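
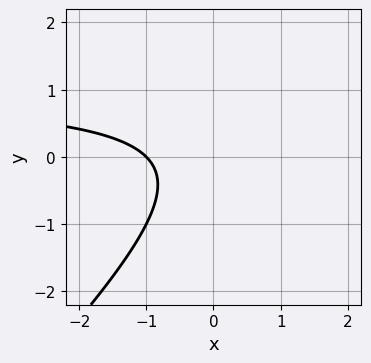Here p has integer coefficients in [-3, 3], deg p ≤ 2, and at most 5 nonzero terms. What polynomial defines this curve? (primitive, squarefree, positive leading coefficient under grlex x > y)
1. The degree is 2 — the shape is more complex than any degree-1 curve.
2. Reading off the gridlines: one x-axis crossing is at x = -1; it misses every integer gridline on the y-axis.
3. Solving for integer coefficients yields p as stated.

x*y - y^2 - x - 1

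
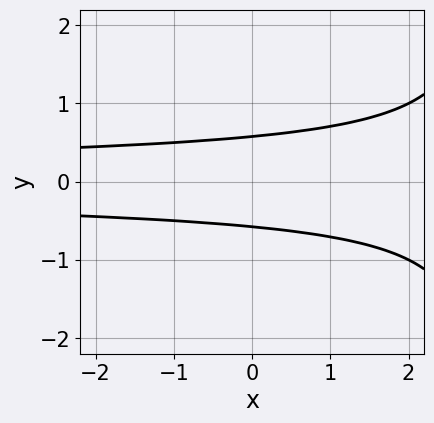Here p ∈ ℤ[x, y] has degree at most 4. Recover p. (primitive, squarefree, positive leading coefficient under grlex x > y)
1. Degree: the shape is more complex than any degree-2 curve, so deg p = 3.
2. Symmetries: mirror symmetry y ↦ −y ⇒ only even powers of y.
3. Reading off the gridlines: the curve avoids every integer x-axis point in the box.
4. These observations pin down the coefficients.

x*y^2 - 3*y^2 + 1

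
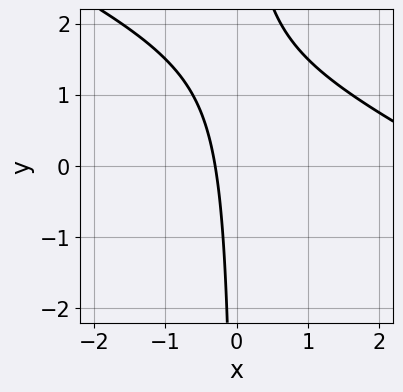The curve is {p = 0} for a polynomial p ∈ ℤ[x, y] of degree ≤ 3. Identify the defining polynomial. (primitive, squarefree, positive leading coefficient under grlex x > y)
(a) deg p = 2.
(b) Against the integer gridlines: the curve avoids every integer y-axis point in the box.
(c) Fitting integer coefficients to these (and the overall shape) gives p.

x^2 + 2*x*y - 3*x - 1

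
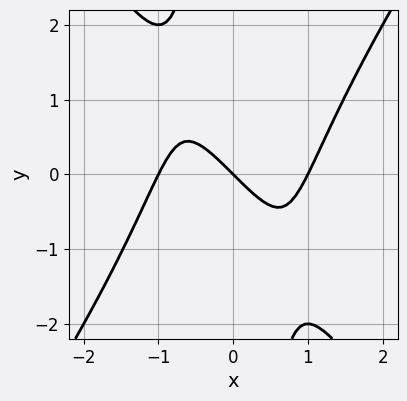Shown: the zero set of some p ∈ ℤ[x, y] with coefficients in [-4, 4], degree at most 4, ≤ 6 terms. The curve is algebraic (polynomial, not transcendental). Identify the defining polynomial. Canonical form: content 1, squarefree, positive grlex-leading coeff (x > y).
2*x^3 - x*y^2 - 2*x - 2*y

(a) The degree is 3 — the shape is more complex than any degree-2 curve.
(b) Reading off the gridlines: it crosses the y-axis at the gridline y = 0; among the integer gridlines, it crosses the x-axis at x ∈ {-1, 0, 1}.
(c) Putting this together gives p.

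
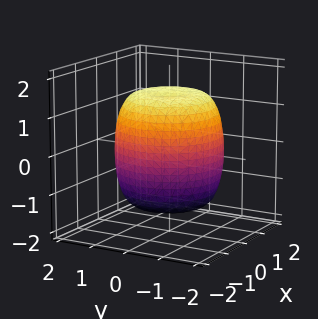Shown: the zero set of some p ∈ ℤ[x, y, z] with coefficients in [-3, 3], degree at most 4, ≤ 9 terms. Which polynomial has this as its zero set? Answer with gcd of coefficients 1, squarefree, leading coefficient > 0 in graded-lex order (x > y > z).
(a) deg p = 4.
(b) Symmetry: every cross-section ⟂ z is a circle, so x, y appear only via x² + y².
(c) From the axis intercepts and sections: a circular section at z = 1 has radius between 1 and 2.
(d) Together with the visible shape, these determine p as stated.

x^4 + 2*x^2*y^2 + y^4 - x^2 - y^2 + z^2 - 2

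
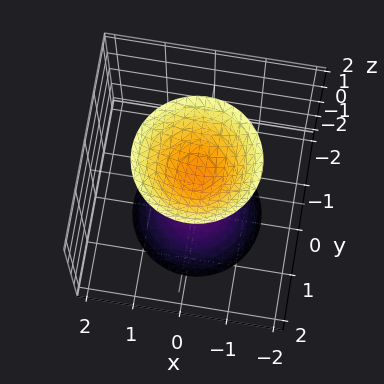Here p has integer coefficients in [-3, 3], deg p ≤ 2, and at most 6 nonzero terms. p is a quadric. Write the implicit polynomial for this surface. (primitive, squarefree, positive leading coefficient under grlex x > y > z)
2*x^2 + 2*y^2 - z^2 + 1

(a) There are 2 components. Treating them together as one polynomial.
(b) Degree: two sheets facing apart; a quadric, so deg p = 2.
(c) By symmetry, the z-axis is an axis of rotation, so x and y enter only as x² + y²; it's symmetric under z → −z, forcing even powers of z.
(d) Checking where it meets the axes: among the integer gridlines, it crosses the z-axis at z ∈ {-1, 1}; it misses every integer gridline on the x-axis.
(e) Fitting integer coefficients to these (and the overall shape) gives p.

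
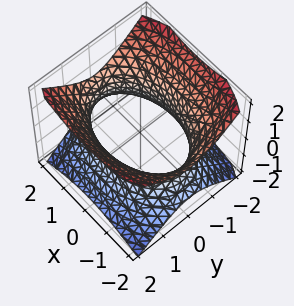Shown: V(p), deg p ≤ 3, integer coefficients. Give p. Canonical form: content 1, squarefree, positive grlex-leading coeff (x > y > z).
1. The degree is 2 — one connected sheet with a waist; a quadric.
2. Symmetries: it's symmetric under x → −x, forcing even powers of x; the z ↦ −z reflection is a symmetry, so z appears only in even powers; mirror symmetry y ↦ −y ⇒ only even powers of y.
3. Checking where it meets the axes: the surface avoids every integer z-axis point in the box.
4. These observations pin down the coefficients.

x^2 + 2*y^2 - 2*z^2 - 3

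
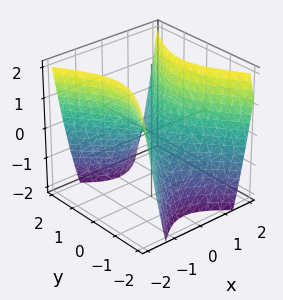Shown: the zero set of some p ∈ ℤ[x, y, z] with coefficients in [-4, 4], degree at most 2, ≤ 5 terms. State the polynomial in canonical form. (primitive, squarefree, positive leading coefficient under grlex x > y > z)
3*x^2 - 2*y^2 - 2*z

deg p = 2. A hyperbolic paraboloid; a quadric.
Symmetries: the y ↦ −y reflection is a symmetry, so y appears only in even powers; it's symmetric under x → −x, forcing even powers of x.
Observable constraints: it crosses the y-axis at the gridline y = 0; one x-axis crossing is at x = 0; it meets the z-axis at z = 0 (among the integer gridlines).
Solving for integer coefficients yields p as stated.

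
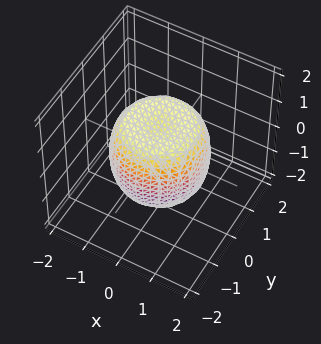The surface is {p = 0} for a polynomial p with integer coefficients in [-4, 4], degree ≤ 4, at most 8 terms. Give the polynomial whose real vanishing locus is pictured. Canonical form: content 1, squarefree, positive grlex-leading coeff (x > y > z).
x^4 + 2*x^2*y^2 + y^4 - x^2 - y^2 + z^2 - 1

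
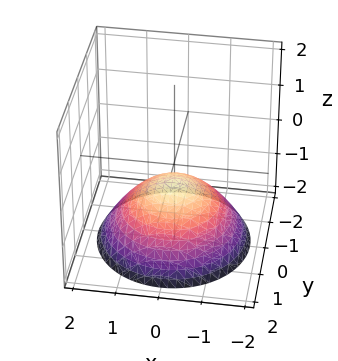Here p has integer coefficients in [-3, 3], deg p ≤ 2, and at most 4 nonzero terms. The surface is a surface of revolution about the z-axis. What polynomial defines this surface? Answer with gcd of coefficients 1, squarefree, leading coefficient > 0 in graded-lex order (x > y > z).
x^2 + y^2 + 2*z + 1

The degree is 2 — the shape is more complex than any degree-1 surface.
Symmetry: every cross-section ⟂ z is a circle, so x, y appear only via x² + y².
Reading off the gridlines: the surface avoids every integer x-axis point in the box; no y-intercept at any integer in the box; a circular section at z = -2 has radius between 1 and 2.
Fitting integer coefficients to these (and the overall shape) gives p.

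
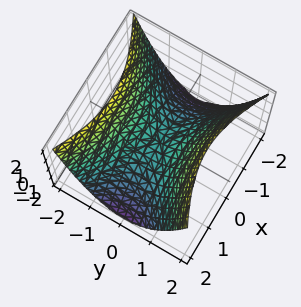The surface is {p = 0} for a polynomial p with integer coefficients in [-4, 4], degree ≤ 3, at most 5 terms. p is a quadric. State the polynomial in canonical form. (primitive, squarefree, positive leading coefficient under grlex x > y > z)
x^2 - 2*y^2 + 2*z

First, deg p = 2. A hyperbolic paraboloid; a quadric.
Next, symmetries: it's symmetric under x → −x, forcing even powers of x; it's symmetric under y → −y, forcing even powers of y.
Then, against the integer gridlines: one z-axis crossing is at z = 0; one x-axis crossing is at x = 0; it meets the y-axis at y = 0 (among the integer gridlines).
Finally, matching integer coefficients to the picture gives p.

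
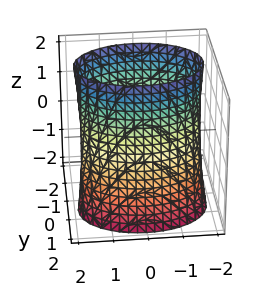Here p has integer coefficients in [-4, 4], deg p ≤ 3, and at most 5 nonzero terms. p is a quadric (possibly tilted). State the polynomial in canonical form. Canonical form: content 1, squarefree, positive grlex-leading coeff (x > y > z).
First, deg p = 2. The shape is more complex than any degree-1 surface.
Next, observable constraints: it misses every integer gridline on the z-axis.
Finally, solving for integer coefficients yields p as stated.

x^2 + 2*y^2 + y*z - 3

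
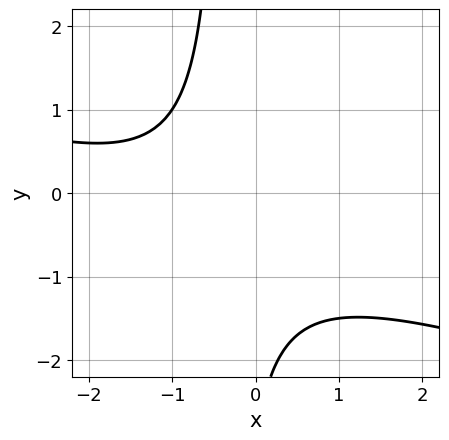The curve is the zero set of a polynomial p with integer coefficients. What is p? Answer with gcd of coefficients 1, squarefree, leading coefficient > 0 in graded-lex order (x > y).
x^2 + 3*x*y + 2*x + y + 3

First, degree: no degree-1 curve has this shape, so deg p = 2.
Next, checking where it meets the axes: no y-intercept at any integer in the box; it misses every integer gridline on the x-axis.
Finally, fitting integer coefficients to these (and the overall shape) gives p.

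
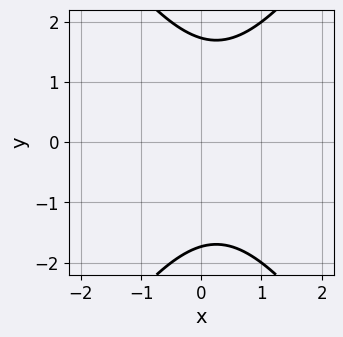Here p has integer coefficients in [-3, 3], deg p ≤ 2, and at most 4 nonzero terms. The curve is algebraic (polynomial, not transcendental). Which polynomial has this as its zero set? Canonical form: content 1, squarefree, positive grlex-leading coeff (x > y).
2*x^2 - y^2 - x + 3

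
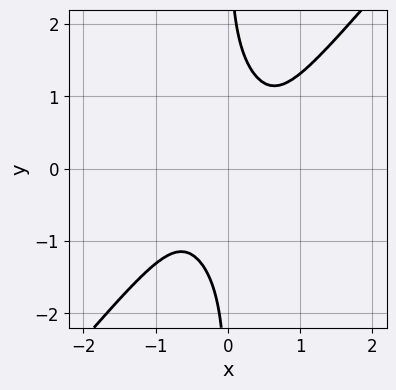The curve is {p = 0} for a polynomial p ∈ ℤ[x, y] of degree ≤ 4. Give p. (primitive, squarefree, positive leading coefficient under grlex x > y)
3*x^4 - x^2*y^2 - x*y^3 + 1

1. Degree: no degree-3 curve has this shape, so deg p = 4.
2. Observable constraints: the curve avoids every integer y-axis point in the box; the curve avoids every integer x-axis point in the box.
3. Fitting integer coefficients to these (and the overall shape) gives p.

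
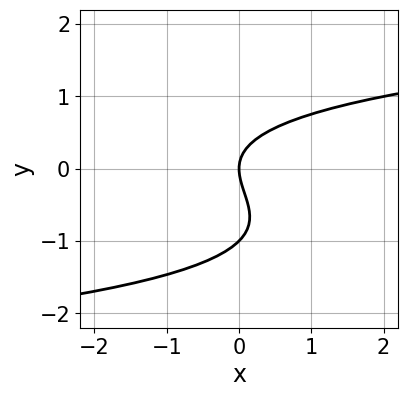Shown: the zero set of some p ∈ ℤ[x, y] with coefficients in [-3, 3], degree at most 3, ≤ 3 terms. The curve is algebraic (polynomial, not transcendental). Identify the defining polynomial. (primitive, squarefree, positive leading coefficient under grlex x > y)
y^3 + y^2 - x

(a) deg p = 3. The shape is more complex than any degree-2 curve.
(b) From the visible intercepts: one x-axis crossing is at x = 0; the y-axis gridline crossings are at y ∈ {-1, 0}.
(c) Together with the visible shape, these determine p as stated.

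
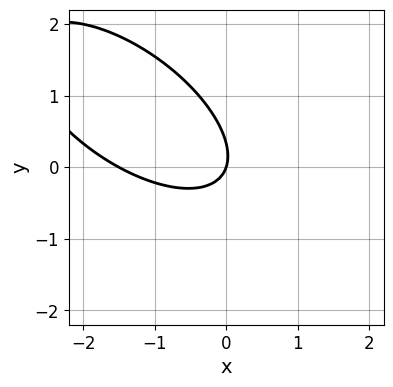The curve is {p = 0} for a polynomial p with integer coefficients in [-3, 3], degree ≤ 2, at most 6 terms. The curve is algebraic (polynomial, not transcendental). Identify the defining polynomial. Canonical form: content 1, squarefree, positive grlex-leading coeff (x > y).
2*x^2 + 3*x*y + 3*y^2 + 3*x - y

(a) The degree is 2 — no degree-1 curve has this shape.
(b) Against the integer gridlines: it crosses the x-axis at the gridline x = 0; it meets the y-axis at y = 0 (among the integer gridlines).
(c) Matching integer coefficients to the picture gives p.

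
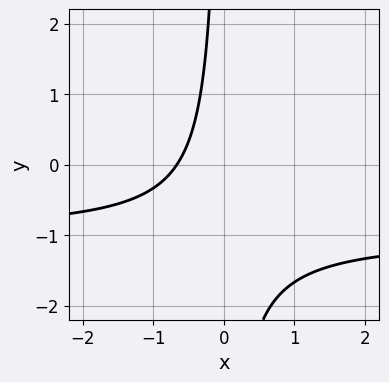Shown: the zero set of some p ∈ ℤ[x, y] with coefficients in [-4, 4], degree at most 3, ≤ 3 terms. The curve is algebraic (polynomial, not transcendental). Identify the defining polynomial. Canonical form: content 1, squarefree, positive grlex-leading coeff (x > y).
3*x*y + 3*x + 2

First, the degree is 2 — a generic line meets the curve in up to 2 points.
Next, from the axis intercepts and sections: no y-intercept at any integer in the box.
Finally, these observations pin down the coefficients.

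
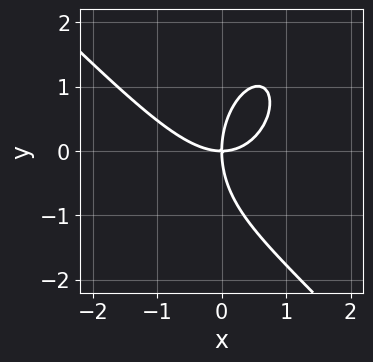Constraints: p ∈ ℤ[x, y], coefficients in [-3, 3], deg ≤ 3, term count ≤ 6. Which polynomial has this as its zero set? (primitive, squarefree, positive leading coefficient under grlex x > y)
(a) Degree: no degree-2 curve has this shape, so deg p = 3.
(b) Checking where it meets the axes: it crosses the x-axis at the gridline x = 0; it crosses the y-axis at the gridline y = 0.
(c) Together with the visible shape, these determine p as stated.

2*x^3 + x^2*y + y^3 - 3*x*y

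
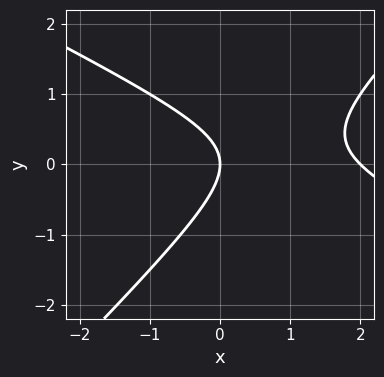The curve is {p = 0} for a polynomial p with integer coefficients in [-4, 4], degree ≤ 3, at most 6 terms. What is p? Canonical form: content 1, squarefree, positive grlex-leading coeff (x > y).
First, the degree is 2 — the shape is more complex than any degree-1 curve.
Then, observable constraints: the x-axis gridline crossings are at x ∈ {0, 2}; it meets the y-axis at y = 0 (among the integer gridlines).
Finally, putting this together gives p.

x^2 + x*y - 2*y^2 - 2*x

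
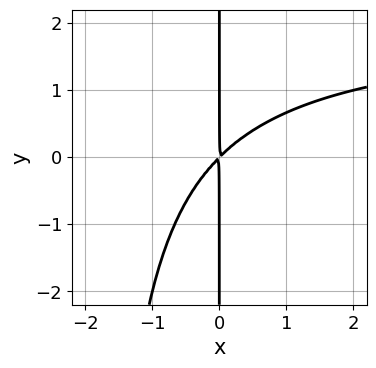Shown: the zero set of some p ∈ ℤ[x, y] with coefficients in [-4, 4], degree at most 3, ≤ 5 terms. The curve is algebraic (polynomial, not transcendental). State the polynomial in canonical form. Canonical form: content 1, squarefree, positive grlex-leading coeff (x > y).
(a) Degree: the shape is more complex than any degree-2 curve, so deg p = 3.
(b) Checking where it meets the axes: every point of the y-axis in the box is on the curve.
(c) Assembling these constraints gives the stated polynomial.

x^2*y - 2*x^2 + 2*x*y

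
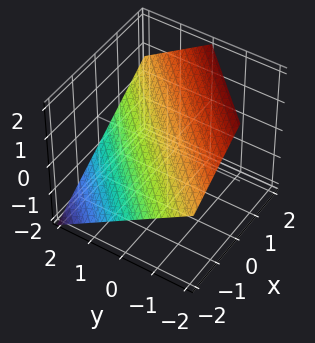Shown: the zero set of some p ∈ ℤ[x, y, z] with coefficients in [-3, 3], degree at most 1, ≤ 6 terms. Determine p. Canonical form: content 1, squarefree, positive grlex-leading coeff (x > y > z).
2*x - 2*y - 3*z + 2

(a) The degree is 1 — every cross-section is a straight line — this is a plane.
(b) Reading off the gridlines: one y-axis crossing is at y = 1; it meets the x-axis at x = -1 (among the integer gridlines).
(c) Together with the visible shape, these determine p as stated.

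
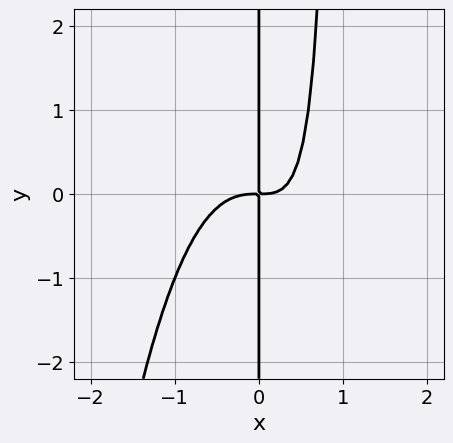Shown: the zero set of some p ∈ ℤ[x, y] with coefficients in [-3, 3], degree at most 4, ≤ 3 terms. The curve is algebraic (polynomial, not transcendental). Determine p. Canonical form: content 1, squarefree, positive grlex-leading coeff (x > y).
2*x^4 + x^2*y - x*y

The degree is 4 — the shape is more complex than any degree-3 curve.
Reading off the gridlines: every point of the y-axis in the box is on the curve.
The integer polynomial consistent with all of this is the stated p.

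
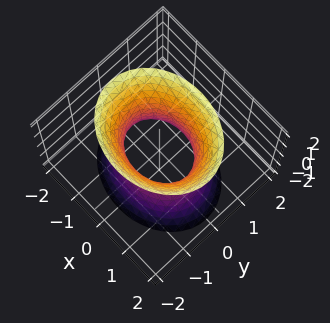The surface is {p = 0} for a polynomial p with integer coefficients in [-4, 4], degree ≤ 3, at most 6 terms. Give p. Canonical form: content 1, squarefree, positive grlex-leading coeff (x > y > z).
(a) The degree is 2 — an hourglass — one-sheet hyperboloid; a quadric.
(b) Symmetries: mirror symmetry z ↦ −z ⇒ only even powers of z; mirror symmetry y ↦ −y ⇒ only even powers of y; mirror symmetry x ↦ −x ⇒ only even powers of x.
(c) Against the integer gridlines: among the integer gridlines, it crosses the x-axis at x ∈ {-1, 1}; it misses every integer gridline on the z-axis.
(d) These observations pin down the coefficients.

2*x^2 + 3*y^2 - z^2 - 2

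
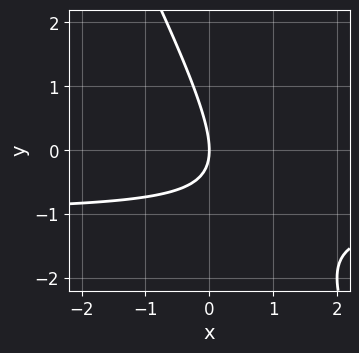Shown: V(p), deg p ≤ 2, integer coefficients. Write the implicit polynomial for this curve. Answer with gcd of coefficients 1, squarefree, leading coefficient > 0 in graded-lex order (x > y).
2*x*y + y^2 + 2*x

The degree is 2 — the shape is more complex than any degree-1 curve.
From the visible intercepts: one x-axis crossing is at x = 0; it crosses the y-axis at the gridline y = 0.
The integer polynomial consistent with all of this is the stated p.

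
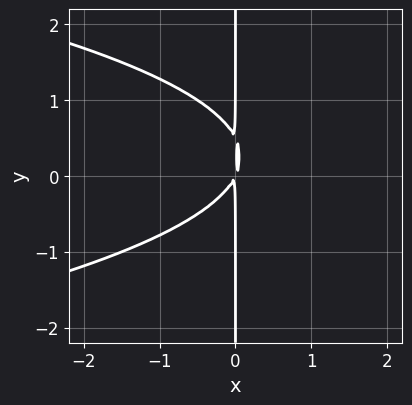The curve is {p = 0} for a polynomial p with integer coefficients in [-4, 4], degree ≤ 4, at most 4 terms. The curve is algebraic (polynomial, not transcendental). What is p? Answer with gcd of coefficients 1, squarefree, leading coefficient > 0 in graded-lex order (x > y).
2*x*y^2 + 2*x^2 - x*y

Degree: no degree-2 curve has this shape, so deg p = 3.
Reading off the gridlines: every point of the y-axis in the box is on the curve.
The integer polynomial consistent with all of this is the stated p.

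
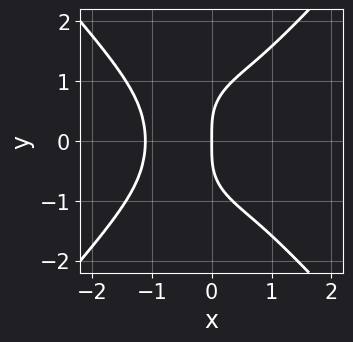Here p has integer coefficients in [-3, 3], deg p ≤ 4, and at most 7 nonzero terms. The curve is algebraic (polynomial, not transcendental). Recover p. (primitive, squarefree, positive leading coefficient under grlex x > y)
(a) The degree is 4 — the shape is more complex than any degree-3 curve.
(b) Symmetries: mirror symmetry y ↦ −y ⇒ only even powers of y.
(c) Reading off the gridlines: it crosses the y-axis at the gridline y = 0; it meets the x-axis at x = 0 (among the integer gridlines).
(d) Matching integer coefficients to the picture gives p.

3*x^4 - 2*y^4 + 3*x*y^2 - x^2 + 3*x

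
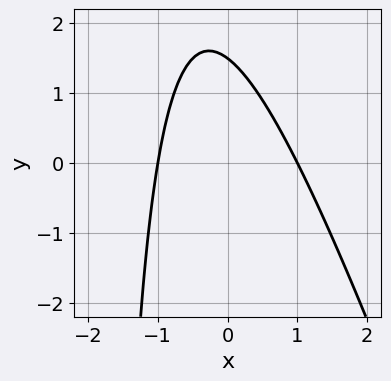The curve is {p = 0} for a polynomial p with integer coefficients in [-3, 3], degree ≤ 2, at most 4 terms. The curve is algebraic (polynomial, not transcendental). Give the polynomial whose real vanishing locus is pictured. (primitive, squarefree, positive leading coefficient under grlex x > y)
3*x^2 + x*y + 2*y - 3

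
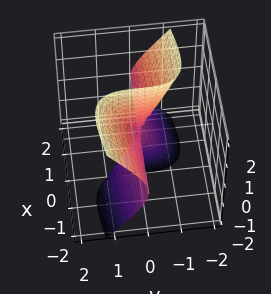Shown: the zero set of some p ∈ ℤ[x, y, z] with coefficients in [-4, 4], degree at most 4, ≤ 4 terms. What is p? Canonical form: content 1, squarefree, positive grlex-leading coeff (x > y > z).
deg p = 3.
Checking where it meets the axes: it meets the y-axis at y = 0 (among the integer gridlines); the visible z-axis segment lies entirely on the surface; every point of the x-axis in the box is on the surface.
Assembling these constraints gives the stated polynomial.

2*x^2*y - 2*x*y^2 + 2*x*z^2 + y^3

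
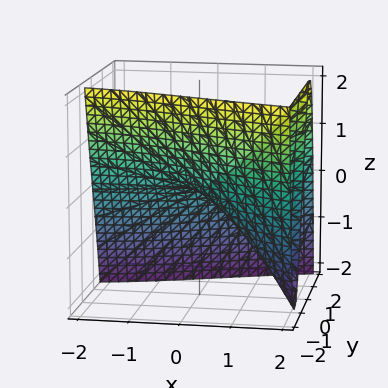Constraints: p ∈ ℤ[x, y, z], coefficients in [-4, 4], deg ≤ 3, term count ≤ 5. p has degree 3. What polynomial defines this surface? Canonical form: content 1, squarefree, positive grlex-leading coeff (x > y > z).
2*y^3 - 3*x*y + 2*z

(a) The degree is 3 — a generic line meets the surface in up to 3 points.
(b) Observable constraints: it crosses the z-axis at the gridline z = 0; the visible x-axis segment lies entirely on the surface; it meets the y-axis at y = 0 (among the integer gridlines).
(c) Putting this together gives p.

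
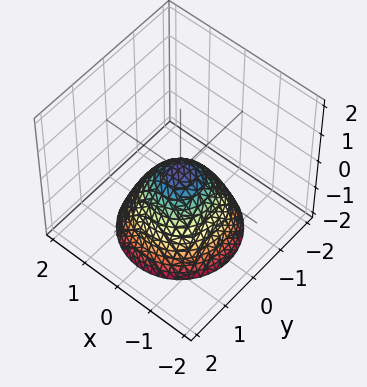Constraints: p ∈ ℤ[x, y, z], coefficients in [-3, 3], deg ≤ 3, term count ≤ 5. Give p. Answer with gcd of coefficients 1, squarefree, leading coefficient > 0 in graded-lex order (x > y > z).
x^2 + y^2 + z

(a) Degree: a single bowl opening along one axis; a quadric, so deg p = 2.
(b) Symmetries: rotational symmetry about the z-axis ⇒ p depends on x, y only through x² + y².
(c) Against the integer gridlines: it crosses the z-axis at the gridline z = 0; a circular section at z = -2 has radius between 1 and 2; one x-axis crossing is at x = 0.
(d) Assembling these constraints gives the stated polynomial.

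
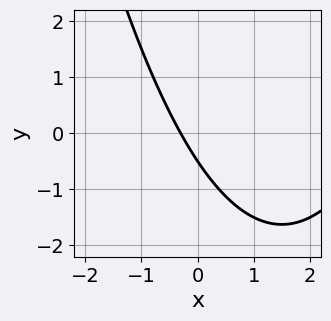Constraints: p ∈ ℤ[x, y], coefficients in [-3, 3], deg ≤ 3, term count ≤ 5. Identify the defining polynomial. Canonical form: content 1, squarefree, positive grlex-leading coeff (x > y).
x^2 - 3*x - 2*y - 1

The degree is 2 — no degree-1 curve has this shape.
The integer polynomial consistent with all of this is the stated p.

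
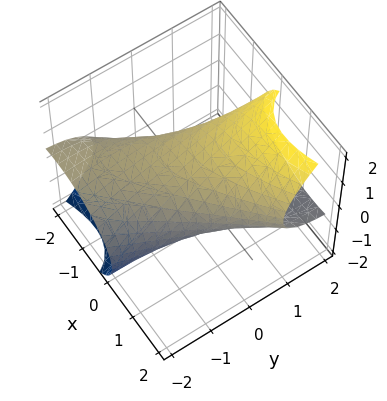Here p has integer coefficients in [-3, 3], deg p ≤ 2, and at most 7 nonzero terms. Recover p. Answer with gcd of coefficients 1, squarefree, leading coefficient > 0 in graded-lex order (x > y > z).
1. The degree is 2 — a generic line meets the surface in up to 2 points.
2. Observable constraints: among the integer gridlines, it crosses the z-axis at z ∈ {-1, 1}.
3. The integer polynomial consistent with all of this is the stated p.

2*x^2 - 3*x*y + y^2 - 3*y*z + 3*z^2 - 3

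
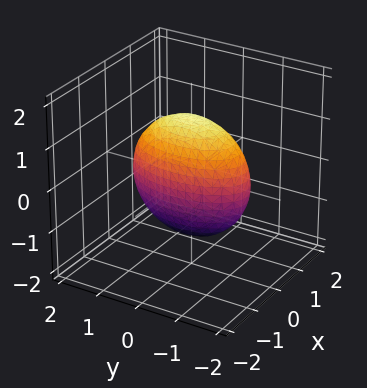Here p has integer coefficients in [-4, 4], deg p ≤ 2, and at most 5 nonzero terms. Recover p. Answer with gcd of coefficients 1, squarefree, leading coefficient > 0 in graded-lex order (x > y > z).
3*x^2 + y^2 + z^2 - 2

First, the degree is 2 — a closed, bounded, convex surface; a quadric.
Next, symmetries: it's symmetric under z → −z, forcing even powers of z; mirror symmetry y ↦ −y ⇒ only even powers of y; it's symmetric under x → −x, forcing even powers of x.
Finally, these observations pin down the coefficients.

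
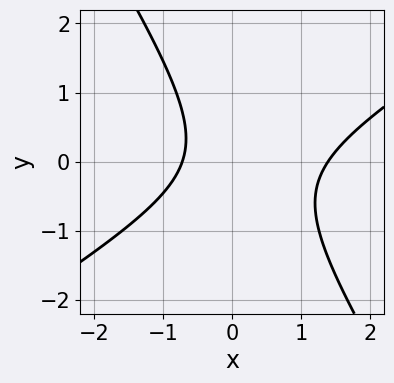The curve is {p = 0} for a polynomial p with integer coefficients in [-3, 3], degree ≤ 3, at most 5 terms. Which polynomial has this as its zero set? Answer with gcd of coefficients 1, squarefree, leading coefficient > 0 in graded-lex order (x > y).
1. deg p = 2. A generic line meets the curve in up to 2 points.
2. Reading off the gridlines: the curve avoids every integer y-axis point in the box.
3. Putting this together gives p.

3*x^2 - 3*x*y - 3*y^2 - 2*x - 3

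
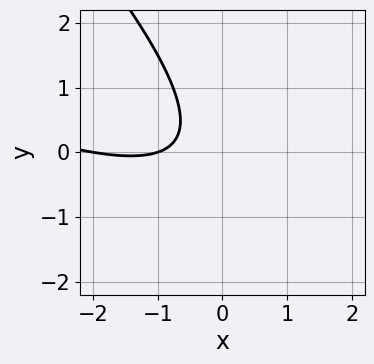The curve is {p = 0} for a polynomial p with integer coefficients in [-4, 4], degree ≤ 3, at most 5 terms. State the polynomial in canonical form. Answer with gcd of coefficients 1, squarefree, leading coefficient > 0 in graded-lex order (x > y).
x^2 + 3*x*y + 2*y^2 + 3*x + 2

(a) The degree is 2 — a generic line meets the curve in up to 2 points.
(b) From the axis intercepts and sections: the curve avoids every integer y-axis point in the box; the x-axis gridline crossings are at x ∈ {-2, -1}.
(c) Putting this together gives p.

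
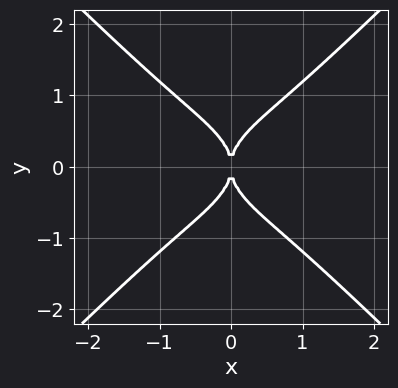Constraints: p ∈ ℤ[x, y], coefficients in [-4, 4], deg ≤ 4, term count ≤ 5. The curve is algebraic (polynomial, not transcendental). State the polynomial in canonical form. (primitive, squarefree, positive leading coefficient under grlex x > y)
(a) The degree is 4 — no degree-3 curve has this shape.
(b) Symmetries: the y ↦ −y reflection is a symmetry, so y appears only in even powers; it's symmetric under x → −x, forcing even powers of x.
(c) From the visible intercepts: it crosses the y-axis at the gridline y = 0; it meets the x-axis at x = 0 (among the integer gridlines).
(d) Solving for integer coefficients yields p as stated.

x^4 - y^4 + x^2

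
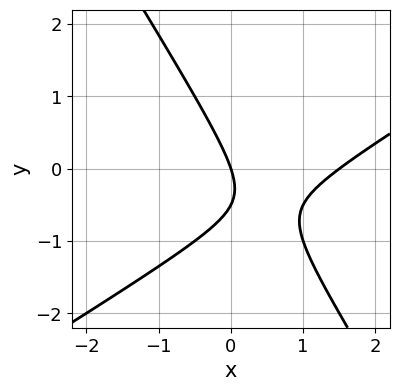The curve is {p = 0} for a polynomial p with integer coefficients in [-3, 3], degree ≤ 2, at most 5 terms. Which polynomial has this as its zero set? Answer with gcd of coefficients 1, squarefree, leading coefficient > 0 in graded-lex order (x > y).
2*x^2 - 2*x*y - 2*y^2 - 3*x - y

deg p = 2. No degree-1 curve has this shape.
Reading off the gridlines: one x-axis crossing is at x = 0; it meets the y-axis at y = 0 (among the integer gridlines).
These observations pin down the coefficients.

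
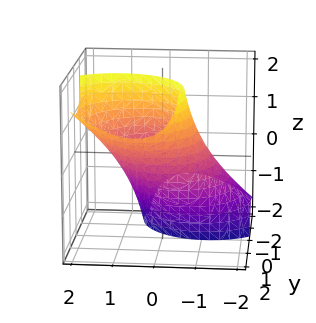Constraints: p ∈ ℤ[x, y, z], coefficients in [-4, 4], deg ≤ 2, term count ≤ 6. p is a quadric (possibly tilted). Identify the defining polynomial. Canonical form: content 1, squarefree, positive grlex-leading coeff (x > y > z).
1. Degree: the shape is more complex than any degree-1 surface, so deg p = 2.
2. The integer polynomial consistent with all of this is the stated p.

2*x^2 - 2*x*z + 2*y^2 - 3*y*z + z^2 - 3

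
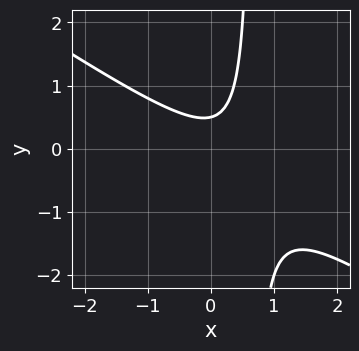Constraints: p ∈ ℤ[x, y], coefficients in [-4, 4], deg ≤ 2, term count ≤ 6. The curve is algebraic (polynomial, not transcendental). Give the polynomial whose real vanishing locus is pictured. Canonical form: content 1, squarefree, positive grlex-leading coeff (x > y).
(a) Degree: no degree-1 curve has this shape, so deg p = 2.
(b) Against the integer gridlines: it misses every integer gridline on the x-axis.
(c) Solving for integer coefficients yields p as stated.

2*x^2 + 3*x*y - x - 2*y + 1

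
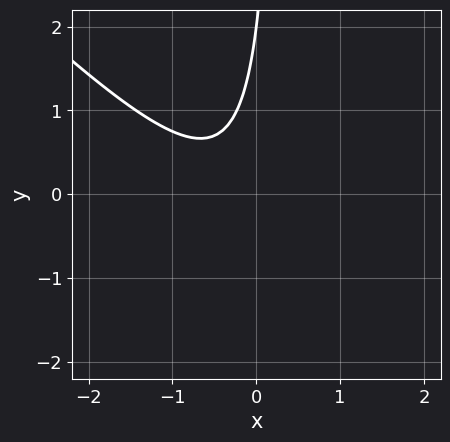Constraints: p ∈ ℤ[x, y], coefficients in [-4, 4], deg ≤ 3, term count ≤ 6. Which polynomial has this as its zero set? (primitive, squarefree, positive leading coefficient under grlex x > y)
3*x^2 + 3*x*y + 2*x - y + 2

deg p = 2.
Against the integer gridlines: no x-intercept at any integer in the box; it crosses the y-axis at the gridline y = 2.
Together with the visible shape, these determine p as stated.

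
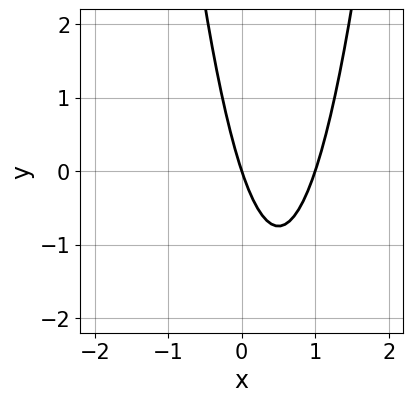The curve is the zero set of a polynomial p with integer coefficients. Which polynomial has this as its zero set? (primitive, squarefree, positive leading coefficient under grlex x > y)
3*x^2 - 3*x - y

(a) Degree: a generic line meets the curve in up to 2 points, so deg p = 2.
(b) Checking where it meets the axes: among the integer gridlines, it crosses the x-axis at x ∈ {0, 1}; one y-axis crossing is at y = 0.
(c) Fitting integer coefficients to these (and the overall shape) gives p.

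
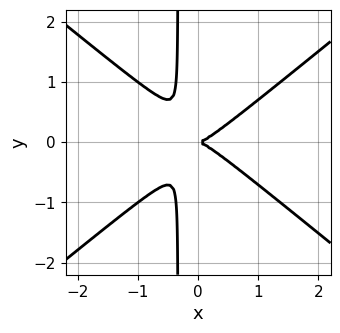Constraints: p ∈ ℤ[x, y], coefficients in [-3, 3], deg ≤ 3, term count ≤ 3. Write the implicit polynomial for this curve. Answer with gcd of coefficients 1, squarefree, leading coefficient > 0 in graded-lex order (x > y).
2*x^3 - 3*x*y^2 - y^2

First, deg p = 3. A generic line meets the curve in up to 3 points.
Next, symmetries: mirror symmetry y ↦ −y ⇒ only even powers of y.
Next, against the integer gridlines: one x-axis crossing is at x = 0; it meets the y-axis at y = 0 (among the integer gridlines).
Finally, together with the visible shape, these determine p as stated.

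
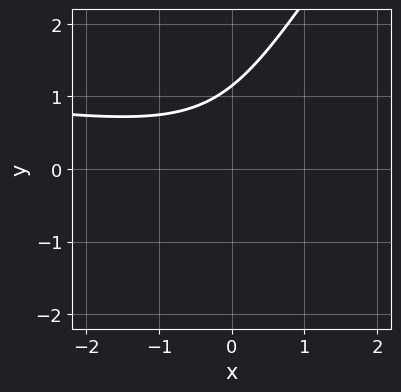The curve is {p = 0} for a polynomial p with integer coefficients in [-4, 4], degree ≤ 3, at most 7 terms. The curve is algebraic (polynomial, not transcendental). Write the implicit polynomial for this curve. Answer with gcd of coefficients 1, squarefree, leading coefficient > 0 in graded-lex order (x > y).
3*x*y^2 - 2*y^3 + x^2 + 2*x*y + 3

1. Degree: the shape is more complex than any degree-2 curve, so deg p = 3.
2. Checking where it meets the axes: it misses every integer gridline on the x-axis.
3. The integer polynomial consistent with all of this is the stated p.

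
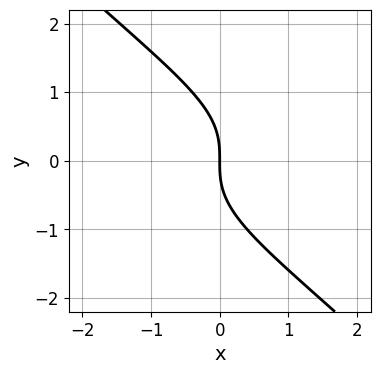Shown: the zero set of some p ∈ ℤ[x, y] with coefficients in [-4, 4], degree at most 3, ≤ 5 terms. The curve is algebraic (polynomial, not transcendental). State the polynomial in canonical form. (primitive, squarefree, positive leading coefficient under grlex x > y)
2*x*y^2 + 2*y^3 + 3*x

First, deg p = 3. No degree-2 curve has this shape.
Next, from the axis intercepts and sections: one y-axis crossing is at y = 0; one x-axis crossing is at x = 0.
Finally, solving for integer coefficients yields p as stated.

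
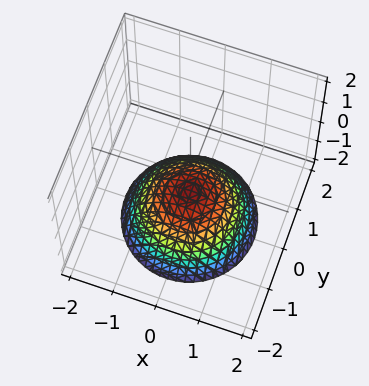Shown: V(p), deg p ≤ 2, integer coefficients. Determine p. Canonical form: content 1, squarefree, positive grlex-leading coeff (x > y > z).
2*x^2 + 2*y^2 + 3*z + 2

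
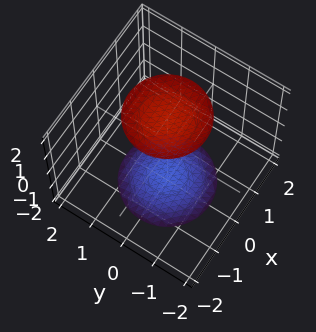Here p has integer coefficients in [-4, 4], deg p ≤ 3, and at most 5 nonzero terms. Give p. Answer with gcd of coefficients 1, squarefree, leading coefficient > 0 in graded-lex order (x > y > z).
x^2 + y^2 - z^2 + 3

1. The picture has 2 separate pieces. They look like related sheets of one shape, so recover p as a whole.
2. The degree is 2 — two sheets facing apart; a quadric.
3. Symmetries: every cross-section ⟂ z is a circle, so x, y appear only via x² + y²; mirror symmetry z ↦ −z ⇒ only even powers of z.
4. Observable constraints: no y-intercept at any integer in the box; no x-intercept at any integer in the box.
5. These observations pin down the coefficients.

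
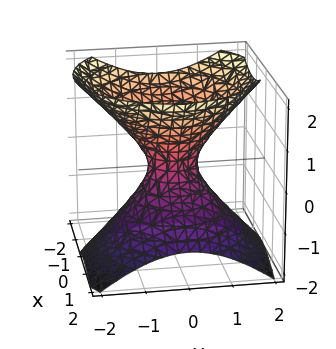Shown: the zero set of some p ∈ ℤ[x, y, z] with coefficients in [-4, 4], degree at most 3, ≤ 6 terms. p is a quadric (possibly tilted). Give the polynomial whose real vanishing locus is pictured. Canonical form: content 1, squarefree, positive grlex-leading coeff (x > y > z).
3*x^2 + 2*x*z + 3*y^2 - 3*z^2 - 1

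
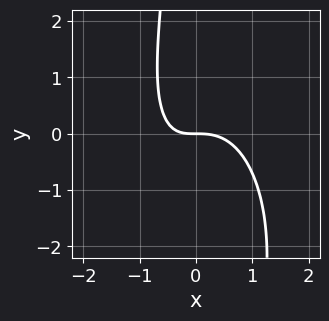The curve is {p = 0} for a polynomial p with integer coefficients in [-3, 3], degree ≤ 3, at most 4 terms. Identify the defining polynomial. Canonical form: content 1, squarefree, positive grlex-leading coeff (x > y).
Degree: the shape is more complex than any degree-2 curve, so deg p = 3.
Reading off the gridlines: it meets the x-axis at x = 0 (among the integer gridlines); it crosses the y-axis at the gridline y = 0.
Putting this together gives p.

3*x^3 + x*y^2 + 2*x*y + 3*y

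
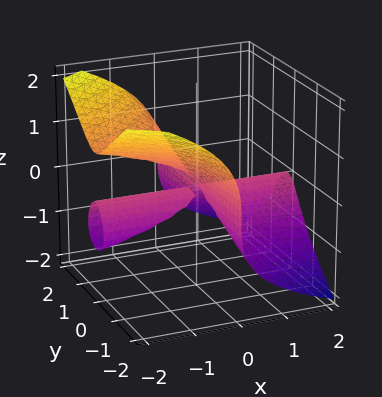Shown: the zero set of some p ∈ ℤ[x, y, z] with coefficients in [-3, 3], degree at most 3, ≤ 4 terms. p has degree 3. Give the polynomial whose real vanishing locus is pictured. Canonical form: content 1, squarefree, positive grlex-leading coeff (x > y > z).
2*x*y^2 + 2*z^3 + x*z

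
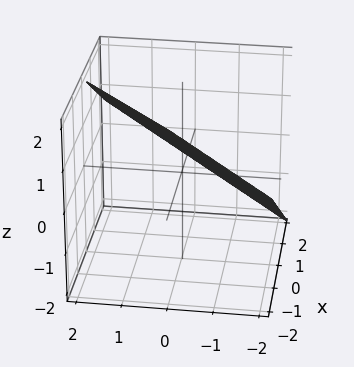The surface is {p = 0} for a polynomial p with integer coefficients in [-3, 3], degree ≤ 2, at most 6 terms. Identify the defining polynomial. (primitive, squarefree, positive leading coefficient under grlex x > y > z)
Degree: every cross-section is a straight line — this is a plane, so deg p = 1.
Observable constraints: it meets the x-axis at x = 1 (among the integer gridlines); it meets the y-axis at y = -1 (among the integer gridlines).
Solving for integer coefficients yields p as stated.

2*x - 2*y + 3*z - 2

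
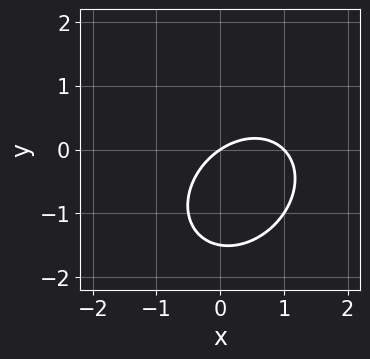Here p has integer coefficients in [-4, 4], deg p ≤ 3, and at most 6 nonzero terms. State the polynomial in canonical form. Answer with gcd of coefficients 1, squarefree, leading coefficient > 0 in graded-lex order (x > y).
2*x^2 - x*y + 2*y^2 - 2*x + 3*y

deg p = 2.
Observable constraints: it crosses the y-axis at the gridline y = 0; the x-axis gridline crossings are at x ∈ {0, 1}.
Assembling these constraints gives the stated polynomial.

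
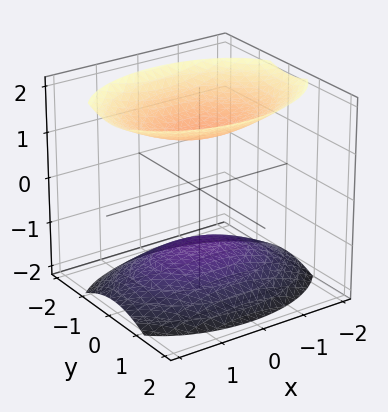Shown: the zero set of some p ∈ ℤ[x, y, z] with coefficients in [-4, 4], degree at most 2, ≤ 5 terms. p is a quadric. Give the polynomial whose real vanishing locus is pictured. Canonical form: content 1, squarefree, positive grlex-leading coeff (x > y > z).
x^2 + 2*y^2 - 2*z^2 + 3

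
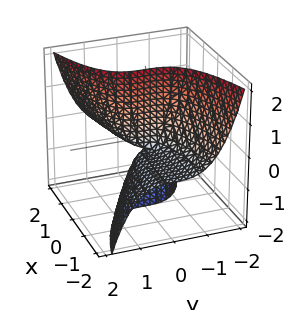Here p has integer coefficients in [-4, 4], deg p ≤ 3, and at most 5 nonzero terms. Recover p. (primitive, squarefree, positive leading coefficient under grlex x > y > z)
2*y^3 - 3*x*z - x

(a) deg p = 3.
(b) Observable constraints: the visible z-axis segment lies entirely on the surface; one y-axis crossing is at y = 0.
(c) Assembling these constraints gives the stated polynomial.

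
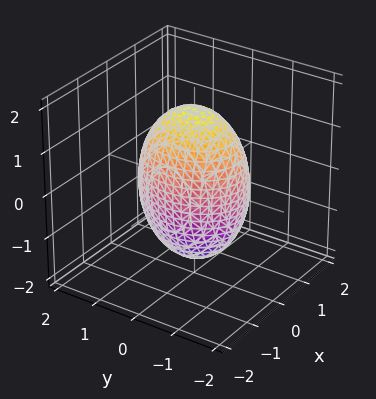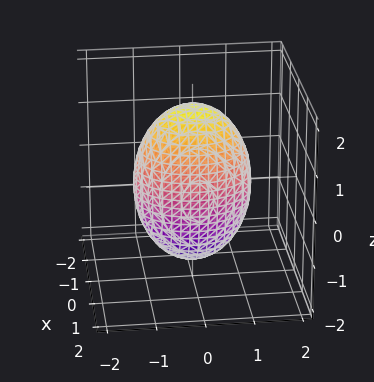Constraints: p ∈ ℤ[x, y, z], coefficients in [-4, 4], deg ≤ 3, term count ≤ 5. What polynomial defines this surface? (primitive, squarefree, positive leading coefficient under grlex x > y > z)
First, the degree is 2 — a closed, bounded, convex surface; a quadric.
Then, symmetries: the z ↦ −z reflection is a symmetry, so z appears only in even powers; the x ↦ −x reflection is a symmetry, so x appears only in even powers; mirror symmetry y ↦ −y ⇒ only even powers of y.
Then, reading off the gridlines: the x-axis gridline crossings are at x ∈ {-1, 1}.
Finally, together with the visible shape, these determine p as stated.

3*x^2 + 2*y^2 + z^2 - 3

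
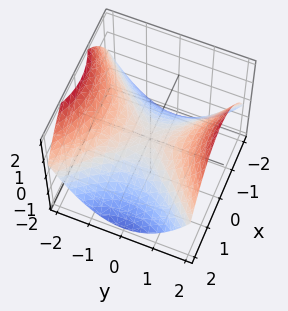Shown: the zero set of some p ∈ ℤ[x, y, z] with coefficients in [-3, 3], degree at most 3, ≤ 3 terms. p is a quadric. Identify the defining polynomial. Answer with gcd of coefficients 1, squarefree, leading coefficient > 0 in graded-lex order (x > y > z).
1. Degree: a hyperbolic paraboloid; a quadric, so deg p = 2.
2. Symmetries: mirror symmetry x ↦ −x ⇒ only even powers of x; mirror symmetry y ↦ −y ⇒ only even powers of y.
3. Checking where it meets the axes: it crosses the z-axis at the gridline z = 0; it crosses the y-axis at the gridline y = 0.
4. These observations pin down the coefficients.

x^2 - y^2 + 2*z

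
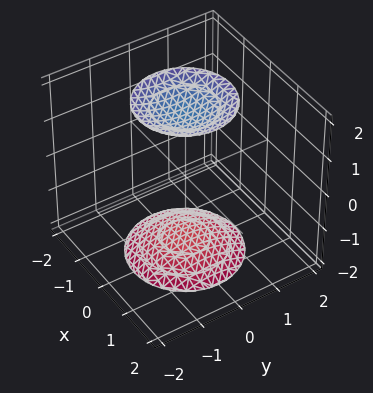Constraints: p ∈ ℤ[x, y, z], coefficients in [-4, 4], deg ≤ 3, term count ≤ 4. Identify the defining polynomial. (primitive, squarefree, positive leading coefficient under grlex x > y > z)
x^2 + y^2 - z^2 + 3

First, the picture has 2 separate pieces. They look like related sheets of one shape, so recover p as a whole.
Next, degree: two sheets facing apart; a quadric, so deg p = 2.
Then, symmetries: the surface is invariant under rotation about z: p = q(x² + y², z); it's symmetric under z → −z, forcing even powers of z.
Then, from the axis intercepts and sections: a circular section at z = 2 has radius exactly 1; the surface avoids every integer x-axis point in the box; it misses every integer gridline on the y-axis.
Finally, the integer polynomial consistent with all of this is the stated p.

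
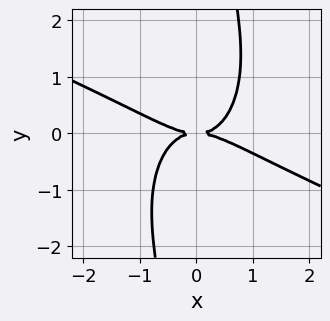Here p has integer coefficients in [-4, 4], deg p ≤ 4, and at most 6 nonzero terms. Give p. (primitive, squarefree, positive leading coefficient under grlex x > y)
x^4 + 2*x^3*y + x*y^3 - 2*y^2

(a) The degree is 4 — no degree-3 curve has this shape.
(b) Observable constraints: one x-axis crossing is at x = 0; one y-axis crossing is at y = 0.
(c) Fitting integer coefficients to these (and the overall shape) gives p.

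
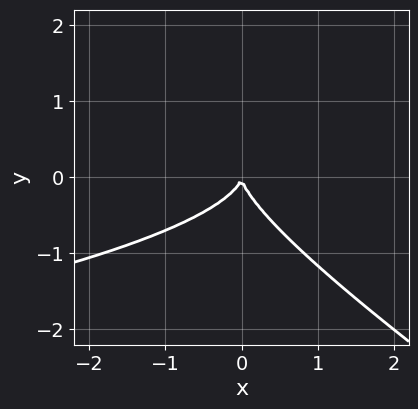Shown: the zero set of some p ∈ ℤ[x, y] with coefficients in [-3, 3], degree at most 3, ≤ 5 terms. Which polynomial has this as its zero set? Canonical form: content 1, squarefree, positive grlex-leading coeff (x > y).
1. deg p = 3.
2. Observable constraints: it meets the x-axis at x = 0 (among the integer gridlines); it crosses the y-axis at the gridline y = 0.
3. Putting this together gives p.

2*x*y^2 + 3*y^3 + 2*x^2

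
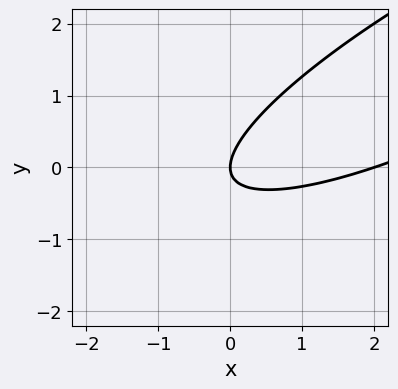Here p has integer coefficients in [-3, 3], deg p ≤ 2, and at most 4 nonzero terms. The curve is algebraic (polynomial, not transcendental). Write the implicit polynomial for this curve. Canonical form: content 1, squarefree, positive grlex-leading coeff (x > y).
First, deg p = 2. A generic line meets the curve in up to 2 points.
Next, from the visible intercepts: the x-axis gridline crossings are at x ∈ {0, 2}; it crosses the y-axis at the gridline y = 0.
Finally, assembling these constraints gives the stated polynomial.

x^2 - 3*x*y + 3*y^2 - 2*x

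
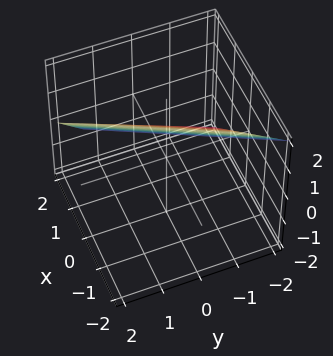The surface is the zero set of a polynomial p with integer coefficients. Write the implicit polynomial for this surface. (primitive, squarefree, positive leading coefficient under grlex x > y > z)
(a) Degree: the surface is flat (a plane), so deg p = 1.
(b) Against the integer gridlines: one z-axis crossing is at z = 1; one y-axis crossing is at y = -2; it meets the x-axis at x = 1 (among the integer gridlines).
(c) Together with the visible shape, these determine p as stated.

2*x - y + 2*z - 2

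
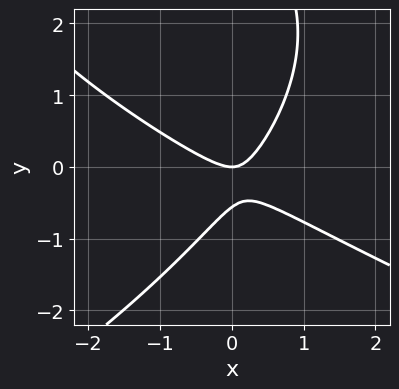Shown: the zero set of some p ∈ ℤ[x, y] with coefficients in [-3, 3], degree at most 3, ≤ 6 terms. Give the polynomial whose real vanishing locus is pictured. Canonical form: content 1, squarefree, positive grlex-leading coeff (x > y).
y^3 + 3*x^2 + 3*x*y - 3*y^2 - 2*y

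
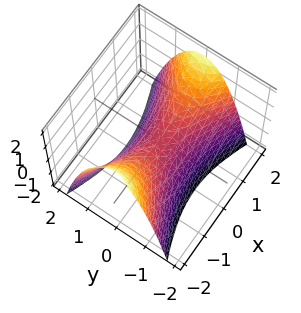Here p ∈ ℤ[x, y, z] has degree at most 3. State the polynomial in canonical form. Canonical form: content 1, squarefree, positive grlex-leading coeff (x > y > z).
x^2 - 3*y^2 - 2*z

Degree: a hyperbolic paraboloid; a quadric, so deg p = 2.
Symmetries: mirror symmetry y ↦ −y ⇒ only even powers of y; mirror symmetry x ↦ −x ⇒ only even powers of x.
Reading off the gridlines: one y-axis crossing is at y = 0; one z-axis crossing is at z = 0; it meets the x-axis at x = 0 (among the integer gridlines).
Fitting integer coefficients to these (and the overall shape) gives p.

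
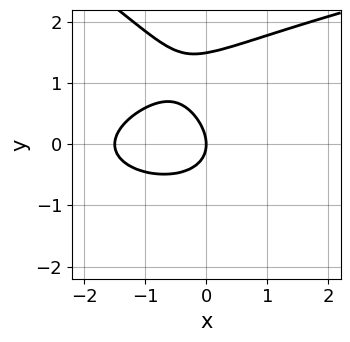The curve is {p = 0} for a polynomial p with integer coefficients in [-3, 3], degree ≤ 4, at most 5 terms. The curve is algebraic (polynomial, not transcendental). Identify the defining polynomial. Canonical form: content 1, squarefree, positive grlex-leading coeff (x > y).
x*y^2 + 2*y^3 - 2*x^2 - 3*y^2 - 3*x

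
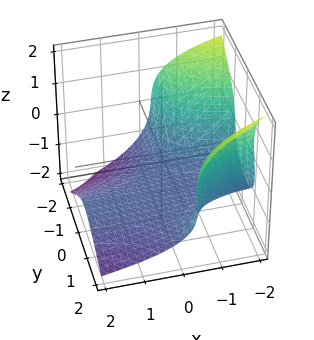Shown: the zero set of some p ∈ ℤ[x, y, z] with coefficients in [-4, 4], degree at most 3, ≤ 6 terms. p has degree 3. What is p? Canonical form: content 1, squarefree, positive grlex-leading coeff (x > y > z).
First, deg p = 3.
Then, checking where it meets the axes: it misses every integer gridline on the x-axis; no y-intercept at any integer in the box.
Finally, matching integer coefficients to the picture gives p.

2*x*y^2 + x*y*z + 2*z^3 + 3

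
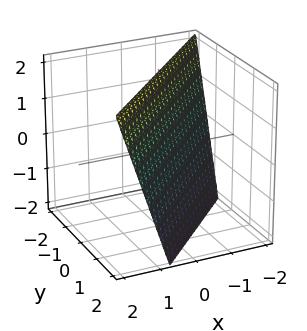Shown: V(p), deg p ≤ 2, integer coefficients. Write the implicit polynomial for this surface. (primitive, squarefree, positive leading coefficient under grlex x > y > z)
First, degree: the surface is flat (a plane), so deg p = 1.
Next, reading off the gridlines: it meets the z-axis at z = 2 (among the integer gridlines).
Finally, matching integer coefficients to the picture gives p.

3*x - 3*y - z + 2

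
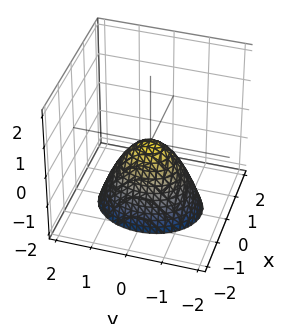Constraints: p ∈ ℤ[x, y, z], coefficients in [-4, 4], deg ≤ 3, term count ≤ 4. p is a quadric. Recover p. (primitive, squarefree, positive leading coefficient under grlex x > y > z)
1. Degree: a paraboloid; a quadric, so deg p = 2.
2. Symmetries: mirror symmetry y ↦ −y ⇒ only even powers of y; it's symmetric under x → −x, forcing even powers of x.
3. From the axis intercepts and sections: one z-axis crossing is at z = 0; it crosses the y-axis at the gridline y = 0; it crosses the x-axis at the gridline x = 0.
4. Fitting integer coefficients to these (and the overall shape) gives p.

3*x^2 + 2*y^2 + 2*z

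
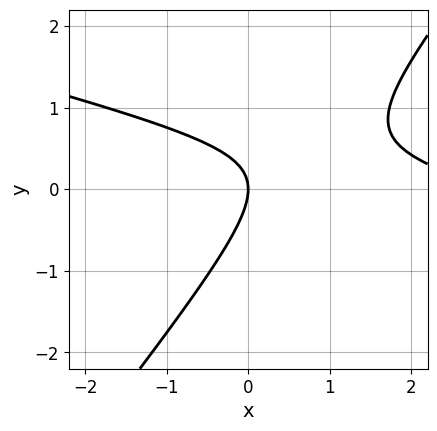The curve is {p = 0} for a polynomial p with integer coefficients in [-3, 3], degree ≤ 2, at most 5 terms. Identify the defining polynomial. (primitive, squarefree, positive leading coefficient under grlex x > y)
1. Degree: no degree-1 curve has this shape, so deg p = 2.
2. From the visible intercepts: one x-axis crossing is at x = 0; it crosses the y-axis at the gridline y = 0.
3. These observations pin down the coefficients.

x^2 + 3*x*y - 3*y^2 - 3*x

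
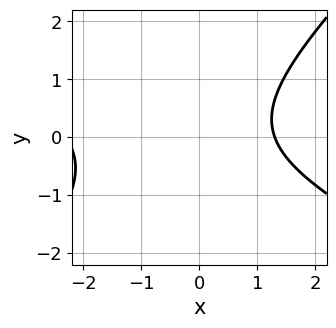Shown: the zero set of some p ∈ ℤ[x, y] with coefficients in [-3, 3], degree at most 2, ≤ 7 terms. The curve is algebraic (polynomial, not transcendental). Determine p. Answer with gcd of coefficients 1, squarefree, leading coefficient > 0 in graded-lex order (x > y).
x^2 + x*y - 2*y^2 + x - 3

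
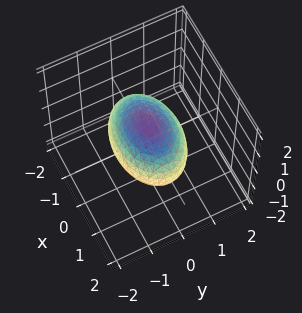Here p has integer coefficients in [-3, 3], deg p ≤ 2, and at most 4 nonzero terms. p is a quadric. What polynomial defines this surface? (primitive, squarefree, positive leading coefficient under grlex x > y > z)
x^2 + 2*y^2 + 2*z^2 - 2

Degree: bounded and convex; a quadric, so deg p = 2.
Symmetries: mirror symmetry x ↦ −x ⇒ only even powers of x; the z ↦ −z reflection is a symmetry, so z appears only in even powers; the y ↦ −y reflection is a symmetry, so y appears only in even powers.
Against the integer gridlines: among the integer gridlines, it crosses the y-axis at y ∈ {-1, 1}; the z-axis gridline crossings are at z ∈ {-1, 1}.
Matching integer coefficients to the picture gives p.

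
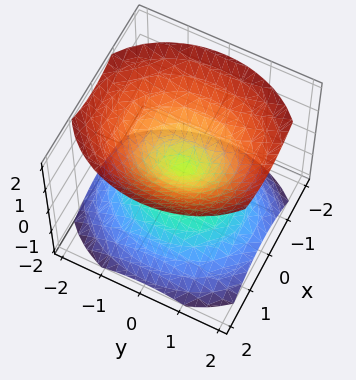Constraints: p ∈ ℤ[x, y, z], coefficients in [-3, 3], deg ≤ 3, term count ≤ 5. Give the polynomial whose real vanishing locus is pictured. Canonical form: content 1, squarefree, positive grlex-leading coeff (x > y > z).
3*x^2 + 2*y^2 - 3*z^2

1. There are 2 components. Treating them together as one polynomial.
2. deg p = 2. A double cone through the origin; a quadric.
3. Symmetries: the z ↦ −z reflection is a symmetry, so z appears only in even powers; mirror symmetry y ↦ −y ⇒ only even powers of y; mirror symmetry x ↦ −x ⇒ only even powers of x.
4. Observable constraints: it crosses the y-axis at the gridline y = 0; it meets the z-axis at z = 0 (among the integer gridlines).
5. Putting this together gives p.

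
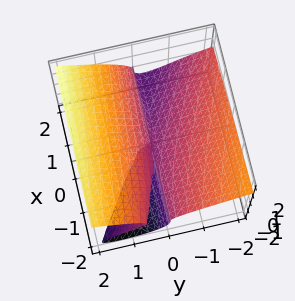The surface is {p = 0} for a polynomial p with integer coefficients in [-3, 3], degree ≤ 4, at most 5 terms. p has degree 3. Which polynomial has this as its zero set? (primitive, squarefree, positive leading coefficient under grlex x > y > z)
The degree is 3 — a generic line meets the surface in up to 3 points.
Checking where it meets the axes: one y-axis crossing is at y = 0; the visible x-axis segment lies entirely on the surface.
Together with the visible shape, these determine p as stated.

3*z^3 - x*y - 2*y^2 - 3*y*z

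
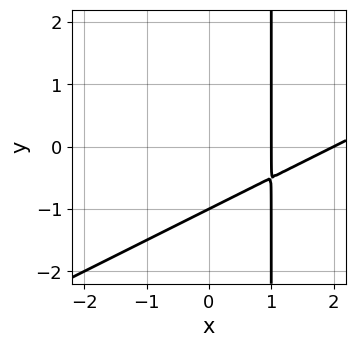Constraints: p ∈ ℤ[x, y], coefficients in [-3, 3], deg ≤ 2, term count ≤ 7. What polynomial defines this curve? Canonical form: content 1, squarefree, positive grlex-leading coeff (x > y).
1. The degree is 2 — no degree-1 curve has this shape.
2. Reading off the gridlines: the x-axis gridline crossings are at x ∈ {1, 2}; it meets the y-axis at y = -1 (among the integer gridlines).
3. These observations pin down the coefficients.

x^2 - 2*x*y - 3*x + 2*y + 2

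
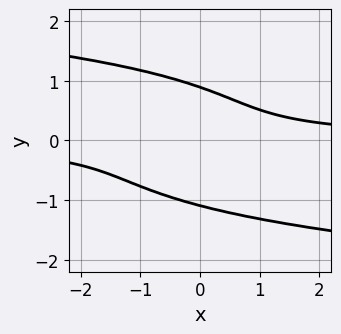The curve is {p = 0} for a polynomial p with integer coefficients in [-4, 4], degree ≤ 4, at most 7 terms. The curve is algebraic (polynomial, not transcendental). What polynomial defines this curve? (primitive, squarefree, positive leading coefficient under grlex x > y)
3*y^4 + 3*x*y - y^2 + y - 2

Degree: the shape is more complex than any degree-3 curve, so deg p = 4.
Against the integer gridlines: no x-intercept at any integer in the box.
Together with the visible shape, these determine p as stated.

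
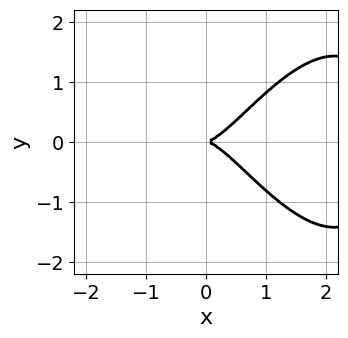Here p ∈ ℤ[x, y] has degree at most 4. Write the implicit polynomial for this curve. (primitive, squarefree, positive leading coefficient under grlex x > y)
Degree: the shape is more complex than any degree-3 curve, so deg p = 4.
Symmetries: the y ↦ −y reflection is a symmetry, so y appears only in even powers.
Observable constraints: it meets the y-axis at y = 0 (among the integer gridlines); one x-axis crossing is at x = 0.
Matching integer coefficients to the picture gives p.

x^4 - 3*x^3 + x*y^2 + 2*y^2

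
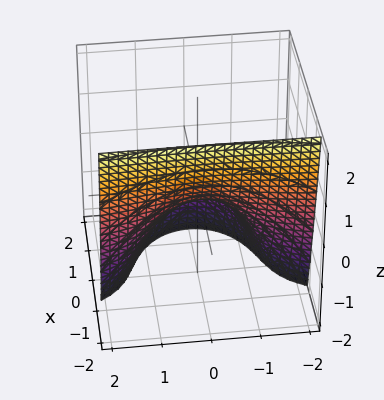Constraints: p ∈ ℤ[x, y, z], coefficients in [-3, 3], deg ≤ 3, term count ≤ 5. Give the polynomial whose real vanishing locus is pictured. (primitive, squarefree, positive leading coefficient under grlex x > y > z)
2*x^3 + 2*x*y^2 + 3*y^2 + 3*z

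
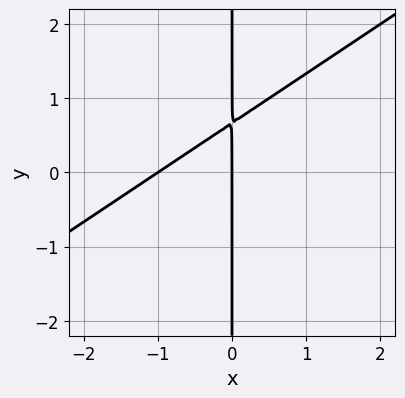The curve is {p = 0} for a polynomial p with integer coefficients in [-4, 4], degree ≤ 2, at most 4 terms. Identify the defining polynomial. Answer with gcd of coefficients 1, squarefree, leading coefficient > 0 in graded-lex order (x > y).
2*x^2 - 3*x*y + 2*x

First, the degree is 2 — a generic line meets the curve in up to 2 points.
Next, against the integer gridlines: the x-axis gridline crossings are at x ∈ {-1, 0}; the visible y-axis segment lies entirely on the curve.
Finally, assembling these constraints gives the stated polynomial.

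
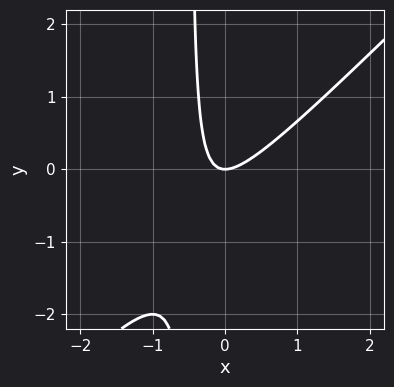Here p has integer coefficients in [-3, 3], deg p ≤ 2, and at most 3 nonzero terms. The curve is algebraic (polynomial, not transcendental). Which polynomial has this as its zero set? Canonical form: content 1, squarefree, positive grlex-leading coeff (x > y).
2*x^2 - 2*x*y - y

(a) deg p = 2.
(b) Observable constraints: it meets the y-axis at y = 0 (among the integer gridlines); it meets the x-axis at x = 0 (among the integer gridlines).
(c) These observations pin down the coefficients.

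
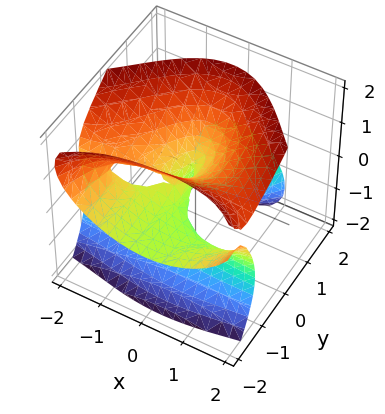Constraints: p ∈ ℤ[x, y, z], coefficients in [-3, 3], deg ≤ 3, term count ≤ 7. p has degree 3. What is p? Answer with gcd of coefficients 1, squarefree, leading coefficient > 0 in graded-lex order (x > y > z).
Degree: no degree-2 surface has this shape, so deg p = 3.
From the axis intercepts and sections: one x-axis crossing is at x = 0; one z-axis crossing is at z = 0.
Matching integer coefficients to the picture gives p.

3*x^2*y + 3*y^2*z - 2*z^3 + 3*x^2 + x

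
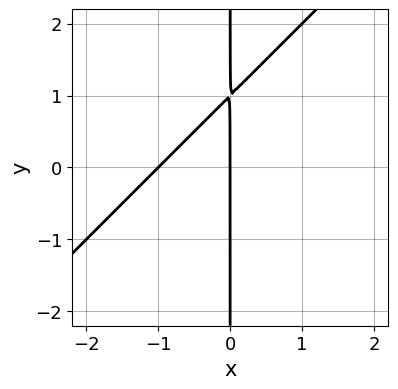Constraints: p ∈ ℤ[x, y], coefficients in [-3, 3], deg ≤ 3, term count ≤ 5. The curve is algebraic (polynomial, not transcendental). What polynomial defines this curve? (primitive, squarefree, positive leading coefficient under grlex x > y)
x^2 - x*y + x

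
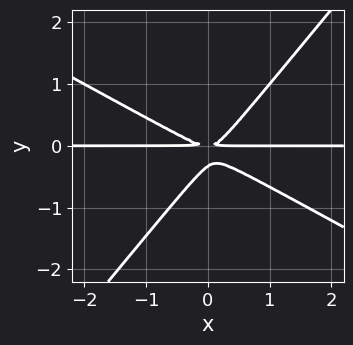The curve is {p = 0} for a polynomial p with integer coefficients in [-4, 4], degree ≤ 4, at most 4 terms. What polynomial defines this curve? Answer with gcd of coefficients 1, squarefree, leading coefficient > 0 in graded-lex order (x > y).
1. Degree: the shape is more complex than any degree-2 curve, so deg p = 3.
2. Reading off the gridlines: the visible x-axis segment lies entirely on the curve.
3. The integer polynomial consistent with all of this is the stated p.

2*x^2*y + 2*x*y^2 - 3*y^3 - y^2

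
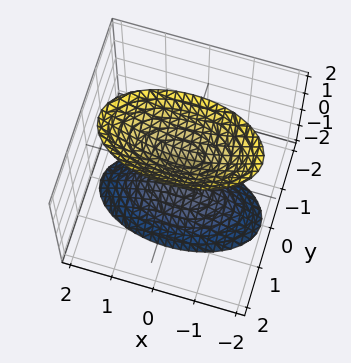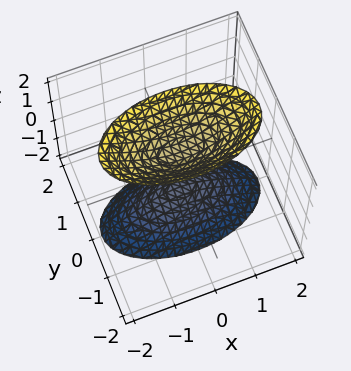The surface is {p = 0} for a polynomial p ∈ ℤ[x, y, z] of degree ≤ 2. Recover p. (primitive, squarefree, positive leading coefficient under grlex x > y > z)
(a) The picture has 2 separate pieces. Treating them together as one polynomial.
(b) deg p = 2. Two sheets facing apart; a quadric.
(c) Symmetries: the y ↦ −y reflection is a symmetry, so y appears only in even powers; it's symmetric under z → −z, forcing even powers of z; the x ↦ −x reflection is a symmetry, so x appears only in even powers.
(d) Observable constraints: it misses every integer gridline on the x-axis; it misses every integer gridline on the y-axis; the z-axis gridline crossings are at z ∈ {-1, 1}.
(e) Fitting integer coefficients to these (and the overall shape) gives p.

x^2 + 3*y^2 - z^2 + 1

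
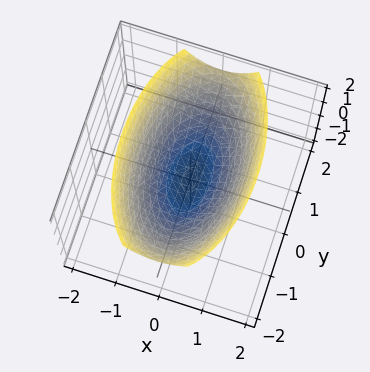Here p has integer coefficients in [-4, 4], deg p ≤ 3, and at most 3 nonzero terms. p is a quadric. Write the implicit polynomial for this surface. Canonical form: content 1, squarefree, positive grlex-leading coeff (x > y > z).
3*x^2 + y^2 - 3*z

1. Degree: a single bowl opening along one axis; a quadric, so deg p = 2.
2. Symmetries: mirror symmetry x ↦ −x ⇒ only even powers of x; it's symmetric under y → −y, forcing even powers of y.
3. Observable constraints: one z-axis crossing is at z = 0; one y-axis crossing is at y = 0.
4. Fitting integer coefficients to these (and the overall shape) gives p.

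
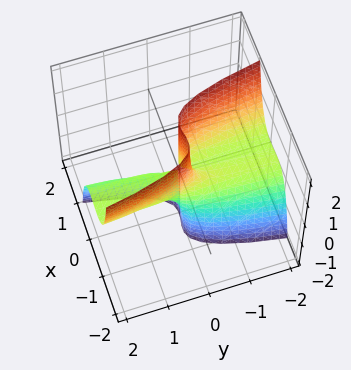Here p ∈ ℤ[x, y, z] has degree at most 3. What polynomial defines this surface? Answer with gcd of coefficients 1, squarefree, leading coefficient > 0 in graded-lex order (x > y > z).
3*x^3 + 2*x^2 + y*z

First, degree: the shape is more complex than any degree-2 surface, so deg p = 3.
Then, from the axis intercepts and sections: the visible y-axis segment lies entirely on the surface; every point of the z-axis in the box is on the surface.
Finally, fitting integer coefficients to these (and the overall shape) gives p.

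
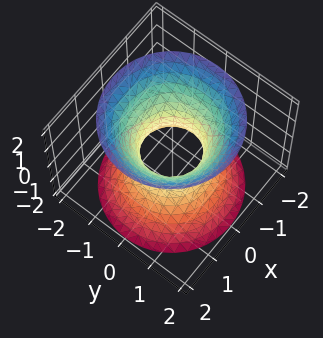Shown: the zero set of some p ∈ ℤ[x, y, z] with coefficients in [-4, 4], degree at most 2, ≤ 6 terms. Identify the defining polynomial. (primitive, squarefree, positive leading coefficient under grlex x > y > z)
3*x^2 + 3*y^2 - 2*z^2 - 2

(a) The degree is 2 — one connected sheet with a waist; a quadric.
(b) Symmetries: it's symmetric under z → −z, forcing even powers of z; the z-axis is an axis of rotation, so x and y enter only as x² + y².
(c) Against the integer gridlines: a circular section at z = 1 has radius between 1 and 2; no z-intercept at any integer in the box.
(d) Fitting integer coefficients to these (and the overall shape) gives p.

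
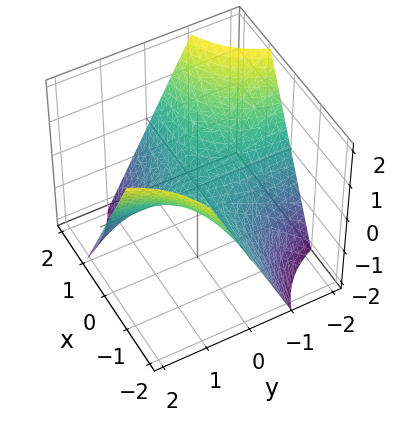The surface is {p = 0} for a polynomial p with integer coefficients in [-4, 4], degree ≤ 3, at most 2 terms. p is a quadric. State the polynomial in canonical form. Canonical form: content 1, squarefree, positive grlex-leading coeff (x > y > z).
First, deg p = 2.
Next, from the visible intercepts: one z-axis crossing is at z = 0; the visible x-axis segment lies entirely on the surface.
Finally, putting this together gives p.

x*y + z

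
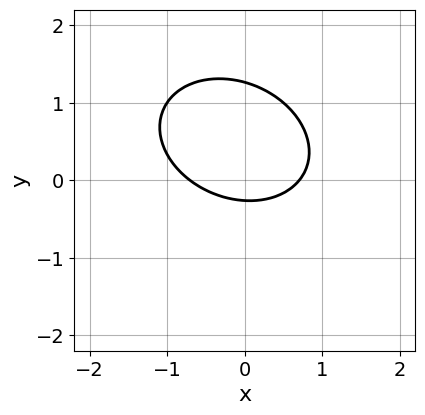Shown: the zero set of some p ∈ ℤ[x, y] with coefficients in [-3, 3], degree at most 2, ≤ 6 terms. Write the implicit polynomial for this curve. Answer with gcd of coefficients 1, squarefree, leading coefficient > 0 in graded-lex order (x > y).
2*x^2 + x*y + 3*y^2 - 3*y - 1

(a) deg p = 2.
(b) Putting this together gives p.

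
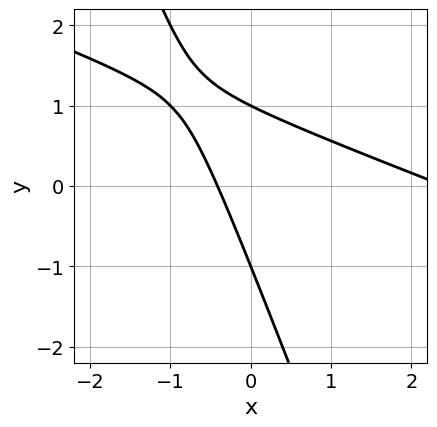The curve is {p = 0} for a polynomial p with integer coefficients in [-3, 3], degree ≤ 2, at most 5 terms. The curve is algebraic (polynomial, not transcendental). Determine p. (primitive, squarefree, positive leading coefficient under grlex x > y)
First, degree: the shape is more complex than any degree-1 curve, so deg p = 2.
Then, from the visible intercepts: among the integer gridlines, it crosses the y-axis at y ∈ {-1, 1}.
Finally, together with the visible shape, these determine p as stated.

x^2 + 3*x*y + y^2 - 2*x - 1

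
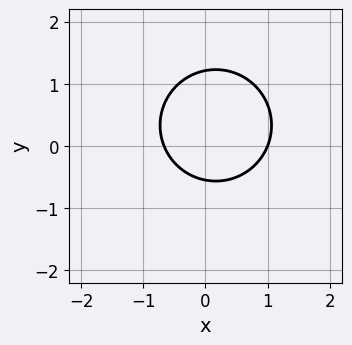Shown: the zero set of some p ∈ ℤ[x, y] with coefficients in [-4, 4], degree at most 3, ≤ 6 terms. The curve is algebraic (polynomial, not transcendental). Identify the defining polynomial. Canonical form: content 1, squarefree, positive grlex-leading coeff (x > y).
3*x^2 + 3*y^2 - x - 2*y - 2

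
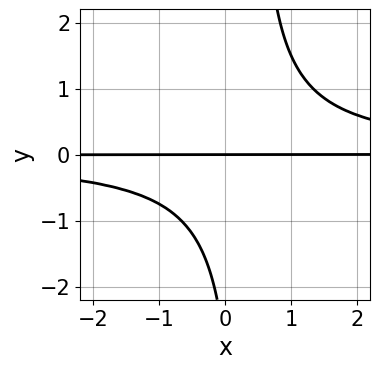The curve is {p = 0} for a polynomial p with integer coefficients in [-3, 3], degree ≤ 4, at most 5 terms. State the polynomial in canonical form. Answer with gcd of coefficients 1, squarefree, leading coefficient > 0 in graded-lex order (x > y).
1. Degree: no degree-2 curve has this shape, so deg p = 3.
2. Reading off the gridlines: one y-axis crossing is at y = 0; the visible x-axis segment lies entirely on the curve.
3. Fitting integer coefficients to these (and the overall shape) gives p.

3*x*y^2 - y^2 - 3*y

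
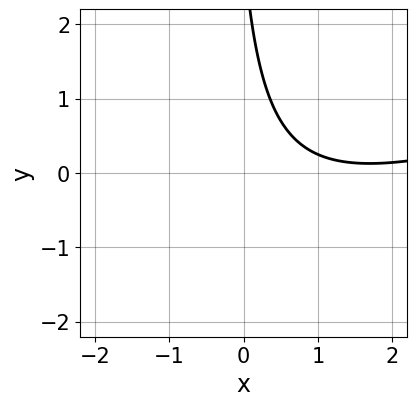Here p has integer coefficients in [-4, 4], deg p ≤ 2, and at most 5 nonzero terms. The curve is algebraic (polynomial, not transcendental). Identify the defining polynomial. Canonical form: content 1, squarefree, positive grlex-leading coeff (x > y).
1. deg p = 2.
2. Against the integer gridlines: it misses every integer gridline on the x-axis; no y-intercept at any integer in the box.
3. Fitting integer coefficients to these (and the overall shape) gives p.

x^2 - 3*x*y - 3*x - y + 3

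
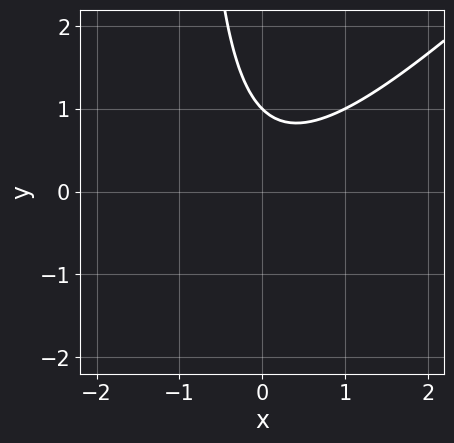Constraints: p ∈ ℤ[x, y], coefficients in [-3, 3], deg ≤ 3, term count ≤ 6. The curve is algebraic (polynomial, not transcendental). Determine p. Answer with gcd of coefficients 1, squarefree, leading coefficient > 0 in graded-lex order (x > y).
Degree: a generic line meets the curve in up to 2 points, so deg p = 2.
Checking where it meets the axes: it crosses the y-axis at the gridline y = 1; no x-intercept at any integer in the box.
These observations pin down the coefficients.

x^2 - x*y - y + 1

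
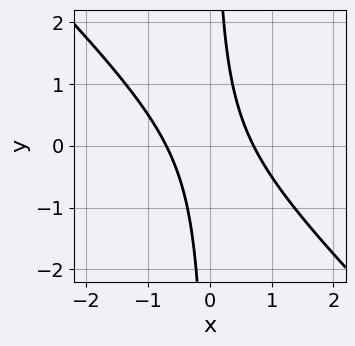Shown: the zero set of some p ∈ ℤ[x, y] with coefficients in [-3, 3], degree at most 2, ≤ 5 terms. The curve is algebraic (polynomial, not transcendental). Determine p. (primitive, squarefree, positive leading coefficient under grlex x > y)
2*x^2 + 2*x*y - 1

1. deg p = 2. A generic line meets the curve in up to 2 points.
2. From the axis intercepts and sections: it misses every integer gridline on the y-axis.
3. Matching integer coefficients to the picture gives p.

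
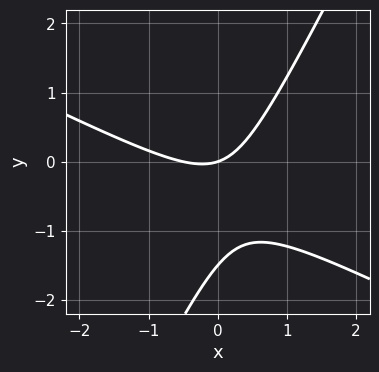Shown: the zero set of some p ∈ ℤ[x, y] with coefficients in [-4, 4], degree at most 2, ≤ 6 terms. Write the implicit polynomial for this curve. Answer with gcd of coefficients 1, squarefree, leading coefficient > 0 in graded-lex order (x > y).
2*x^2 + 3*x*y - 2*y^2 + x - 3*y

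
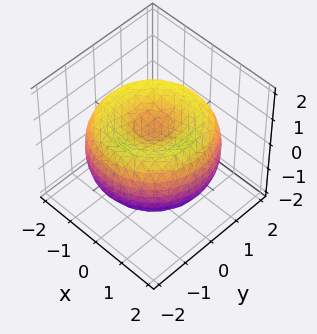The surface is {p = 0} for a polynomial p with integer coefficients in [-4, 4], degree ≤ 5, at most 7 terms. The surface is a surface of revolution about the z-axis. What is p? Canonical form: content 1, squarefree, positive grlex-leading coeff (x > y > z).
(a) The degree is 4 — the shape is more complex than any degree-3 surface.
(b) Symmetry: every cross-section ⟂ z is a circle, so x, y appear only via x² + y².
(c) Checking where it meets the axes: a circular section at z = 0 has radius between 1 and 2.
(d) Together with the visible shape, these determine p as stated.

x^4 + 2*x^2*y^2 + y^4 - 3*x^2 - 3*y^2 + 3*z^2 - 1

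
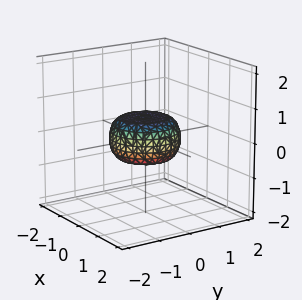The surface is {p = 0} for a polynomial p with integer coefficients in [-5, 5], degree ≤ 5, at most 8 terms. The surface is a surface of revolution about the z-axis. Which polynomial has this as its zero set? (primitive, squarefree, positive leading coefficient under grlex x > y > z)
First, deg p = 4. The shape is more complex than any degree-3 surface.
Then, symmetry: the surface is invariant under rotation about z: p = q(x² + y², z).
Then, reading off the gridlines: among the integer gridlines, it crosses the x-axis at x ∈ {-1, 1}; the y-axis gridline crossings are at y ∈ {-1, 1}; a circular section at z = 0 has radius exactly 1.
Finally, putting this together gives p.

2*x^4 + 4*x^2*y^2 + 2*y^4 - x^2 - y^2 + 3*z^2 - 1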